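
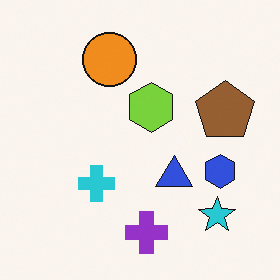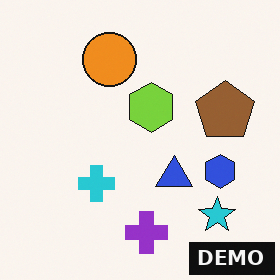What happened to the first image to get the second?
This is the original image watermarked with the text "DEMO" in the lower-right corner.

A dark label reading "DEMO" appears in the lower-right corner.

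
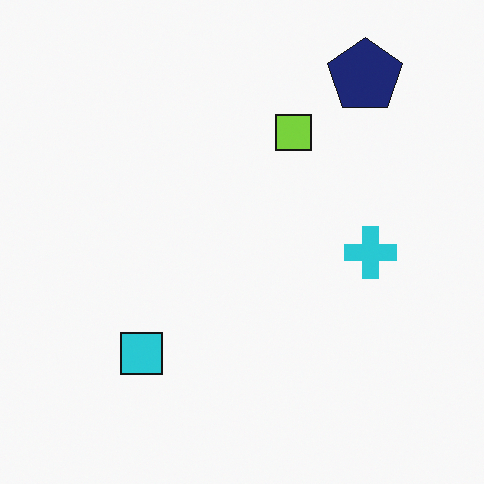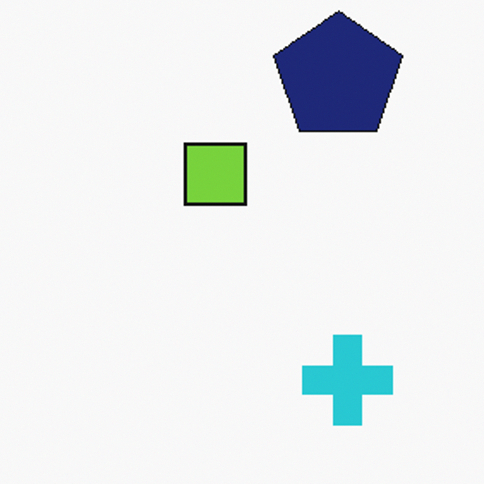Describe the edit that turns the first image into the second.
The transformation is: cropped tightly and scaled back up.

The visible shapes are larger and the field of view is narrower; shapes near the original edges may be partly or wholly outside the frame — a crop-and-rescale.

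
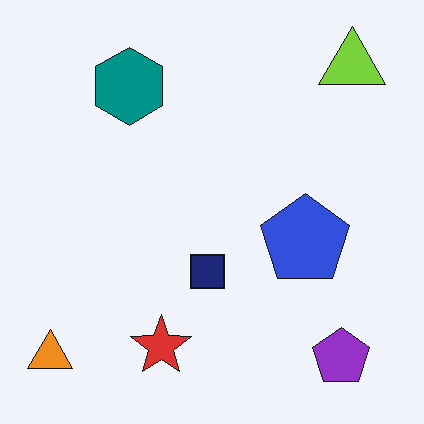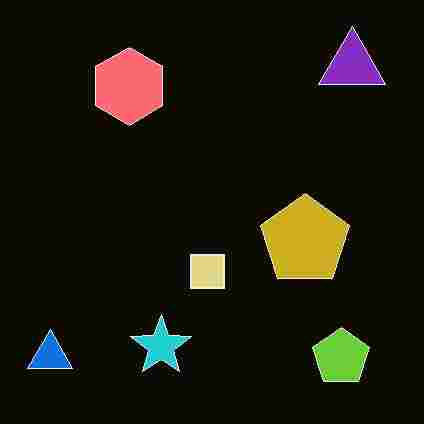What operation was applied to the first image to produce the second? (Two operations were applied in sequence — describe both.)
The second image is the first color-inverted (negative), then degraded with heavy JPEG compression.

The light background has become dark and every shape's color is its complement — a photographic negative. Blocky 8×8 compression artifacts appear around shape edges and the flat background shows ringing — characteristic JPEG degradation.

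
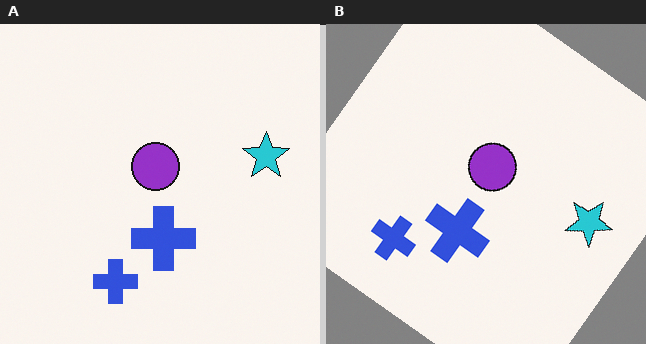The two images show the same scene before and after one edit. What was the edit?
The right (B) image is the left (A) rotated clockwise by a large amount — several tens of degrees.

Every shape is tilted by the same angle and the image corners show triangular fill wedges — a whole-image rotation by a non-right angle.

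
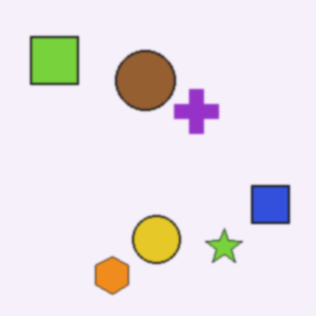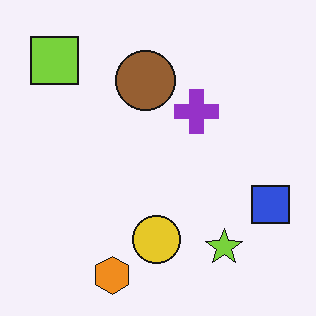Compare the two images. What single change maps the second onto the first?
The image was lightly blurred.

Shape edges and outlines are uniformly softened across the whole image.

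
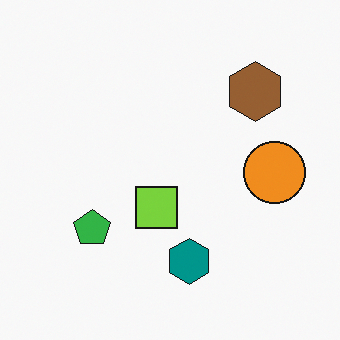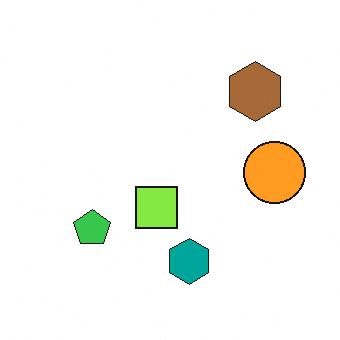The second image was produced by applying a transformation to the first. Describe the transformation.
Brightened a little.

Every pixel — background and shapes alike — is uniformly brightened.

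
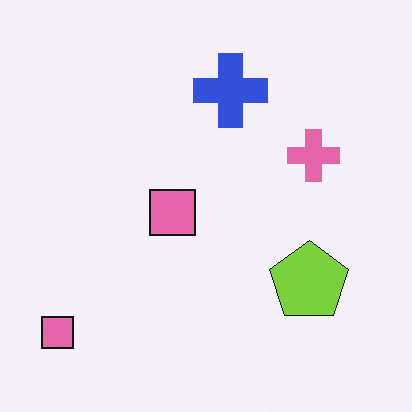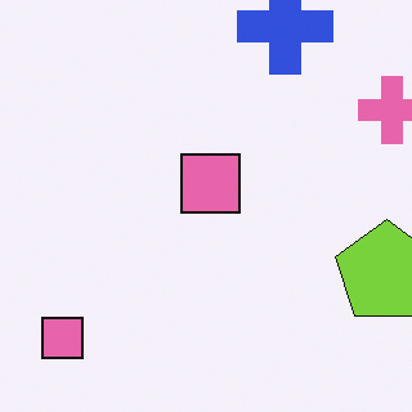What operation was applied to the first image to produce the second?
The transformation is: cropped to a modestly smaller region and rescaled.

The visible shapes are larger and the field of view is narrower; shapes near the original edges may be partly or wholly outside the frame — a crop-and-rescale.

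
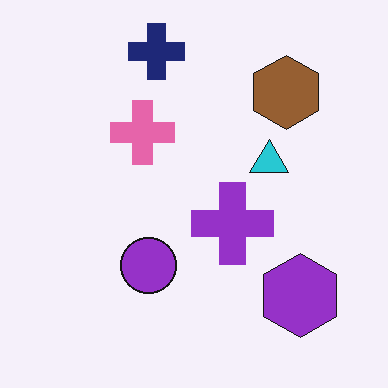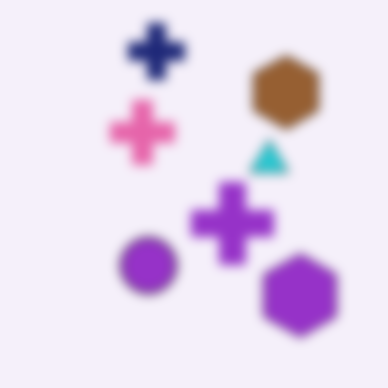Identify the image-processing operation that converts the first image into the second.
It was heavily blurred.

Shape edges and outlines are uniformly softened across the whole image.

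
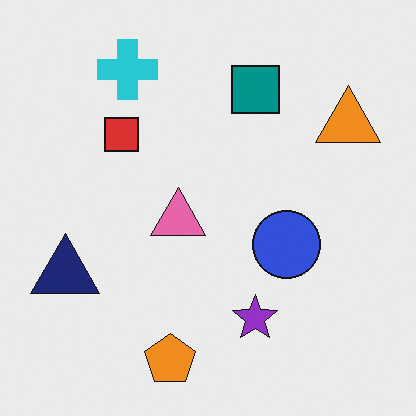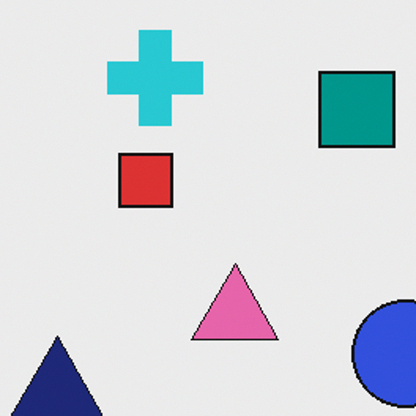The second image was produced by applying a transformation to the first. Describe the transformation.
It was cropped to a modestly smaller region and rescaled.

The visible shapes are larger and the field of view is narrower; shapes near the original edges may be partly or wholly outside the frame — a crop-and-rescale.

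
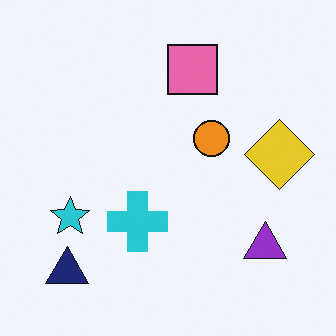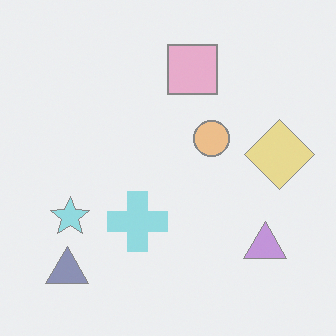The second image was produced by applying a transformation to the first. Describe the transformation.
The transformation is: given much lower contrast.

Tones are pushed toward mid-grey across the whole image — a global contrast change.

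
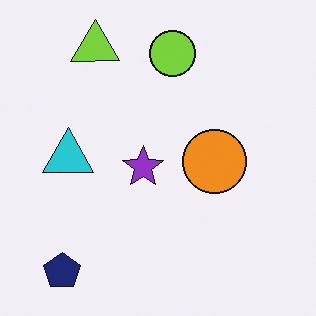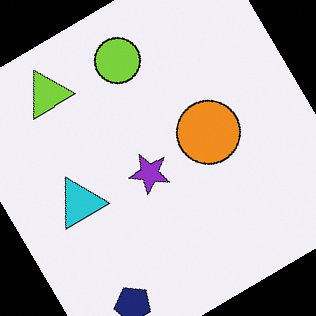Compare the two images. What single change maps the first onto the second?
This is the original image rotated counter-clockwise by a large amount — several tens of degrees.

Every shape is tilted by the same angle and the image corners show triangular fill wedges — a whole-image rotation by a non-right angle.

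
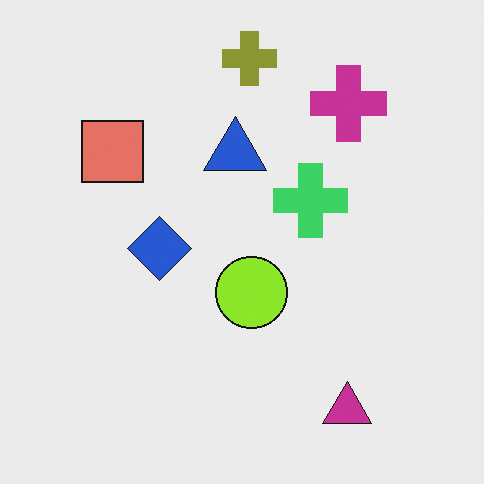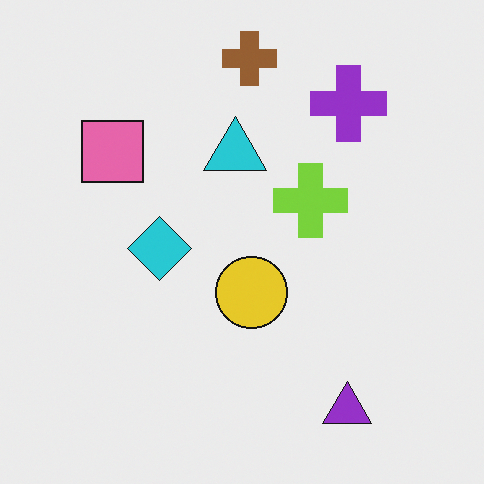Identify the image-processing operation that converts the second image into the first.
The transformation is: hue-shifted slightly.

Every shape's color has rotated by the same amount around the hue wheel — a uniform hue shift.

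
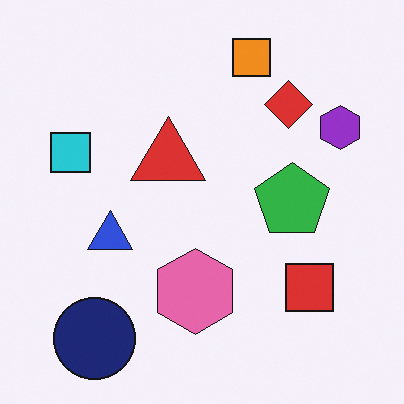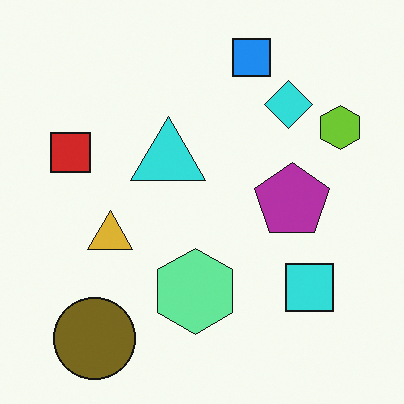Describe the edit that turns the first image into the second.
The transformation is: hue-shifted through roughly half the color wheel.

Every shape's color has rotated by the same amount around the hue wheel — a uniform hue shift.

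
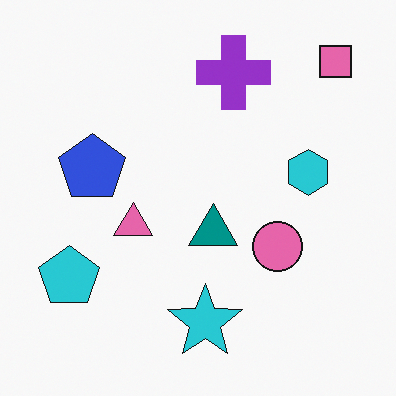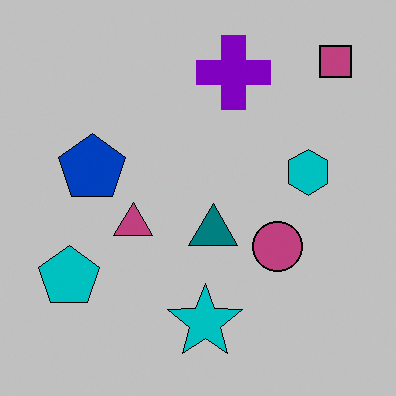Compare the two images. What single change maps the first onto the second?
It was aggressively posterized.

Each flat color has snapped to a coarser quantized level — most visibly, the near-white background has dropped to a flat grey.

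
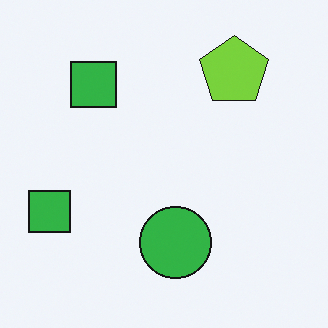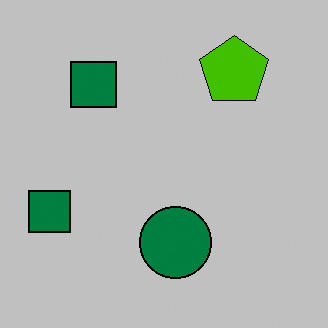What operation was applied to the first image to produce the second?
The second image is the first aggressively posterized.

Each flat color has snapped to a coarser quantized level — most visibly, the near-white background has dropped to a flat grey.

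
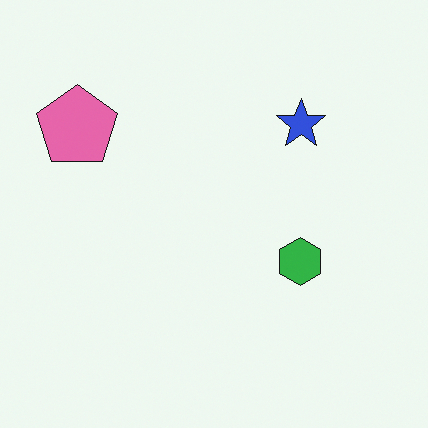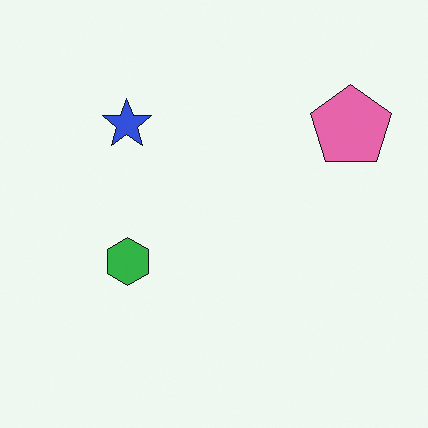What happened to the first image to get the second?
The transformation is: flipped horizontally (left ↔ right).

The pink pentagon is in the top-left of the first image and the top-right of the second — shapes on opposite sides of the vertical midline have swapped in a mirror flip.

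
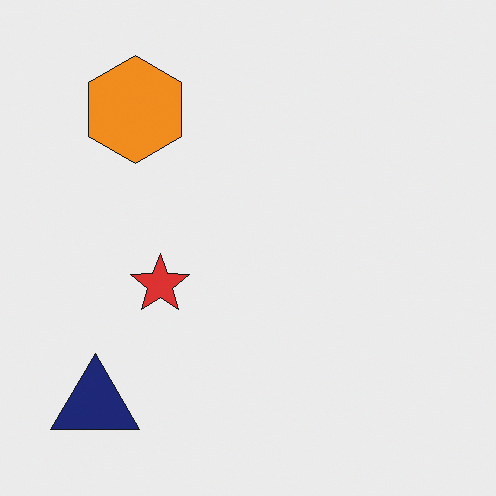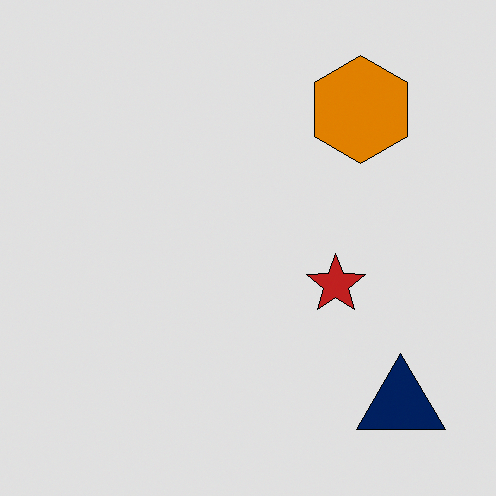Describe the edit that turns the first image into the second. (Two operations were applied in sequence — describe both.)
The second image is the first flipped horizontally (left ↔ right), then posterized to a reduced palette.

The navy triangle is in the bottom-left of the first image and the bottom-right of the second — shapes on opposite sides of the vertical midline have swapped in a mirror flip. Each flat color has snapped to a coarser quantized level — most visibly, the near-white background has dropped to a flat grey.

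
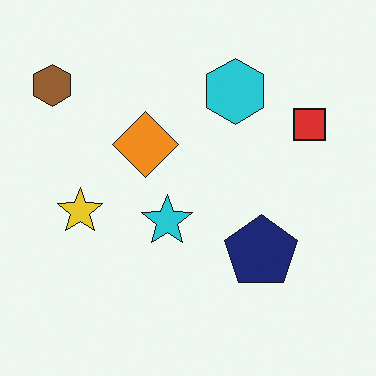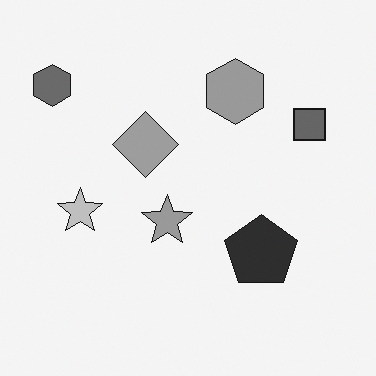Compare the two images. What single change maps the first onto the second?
The transformation is: converted to grayscale.

All color is removed — every shape is now a shade of grey.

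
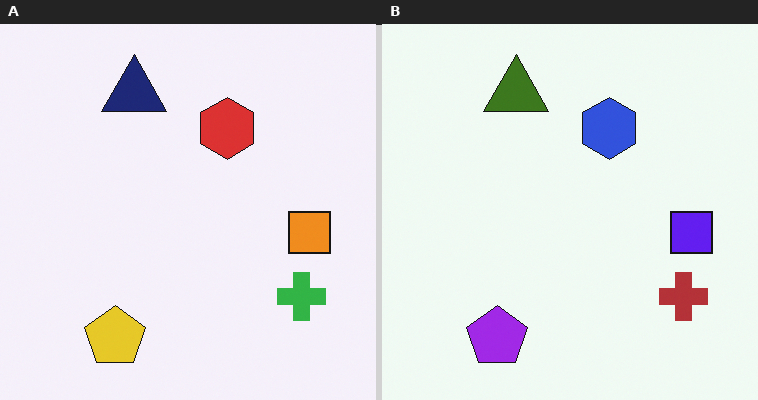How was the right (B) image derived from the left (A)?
It was hue-shifted through roughly half the color wheel.

Every shape's color has rotated by the same amount around the hue wheel — a uniform hue shift.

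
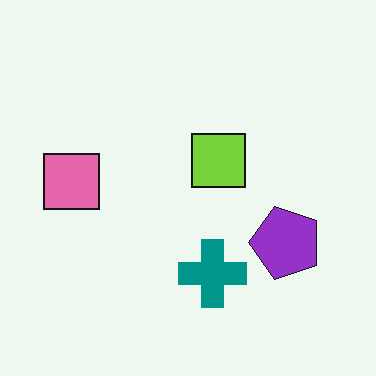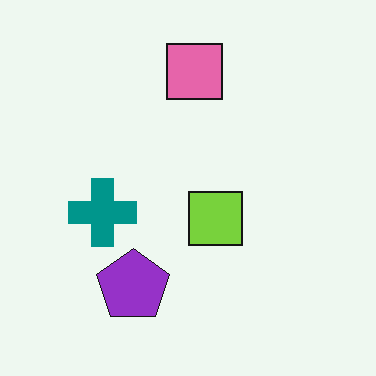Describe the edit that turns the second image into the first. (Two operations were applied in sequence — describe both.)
The transformation is: given moderate JPEG compression, then rotated 90° counter-clockwise.

Blocky 8×8 compression artifacts appear around shape edges and the flat background shows ringing — characteristic JPEG degradation. The pink square sits in the top of the second image and the left of the first — consistent with a whole-image 90° counter-clockwise rotation.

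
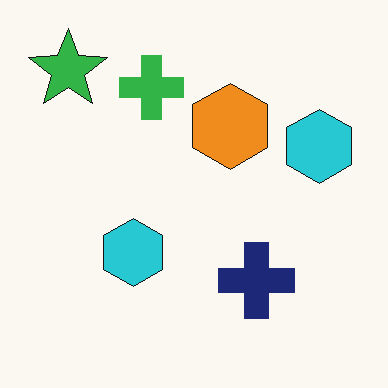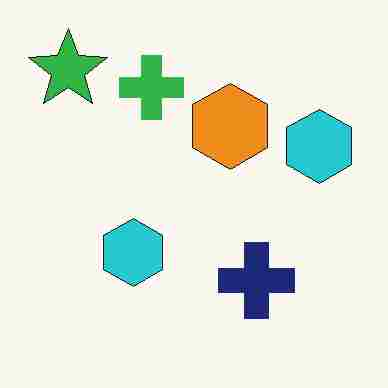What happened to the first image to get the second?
The image was degraded with heavy JPEG compression.

Blocky 8×8 compression artifacts appear around shape edges and the flat background shows ringing — characteristic JPEG degradation.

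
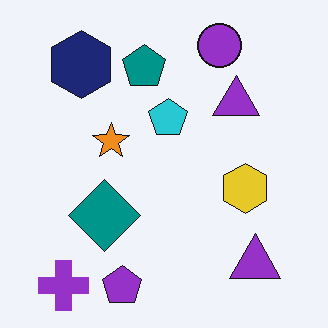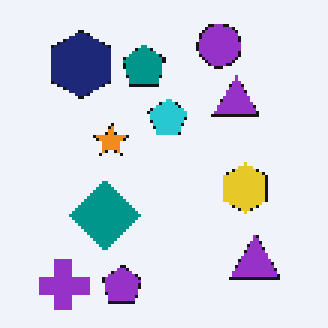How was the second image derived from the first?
Mildly pixelated.

Shapes are reduced to large square blocks; fine edges and outlines are lost — a downscale-then-upscale (mosaic) effect.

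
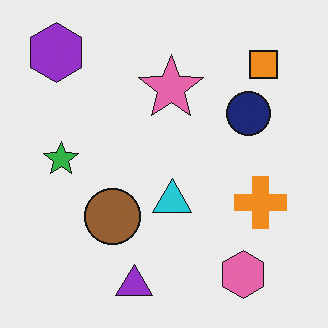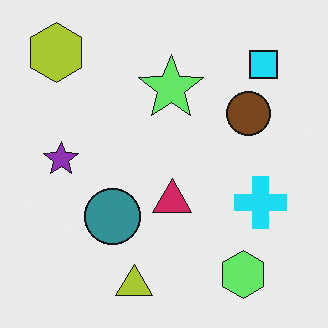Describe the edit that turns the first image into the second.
The transformation is: hue-shifted noticeably.

Every shape's color has rotated by the same amount around the hue wheel — a uniform hue shift.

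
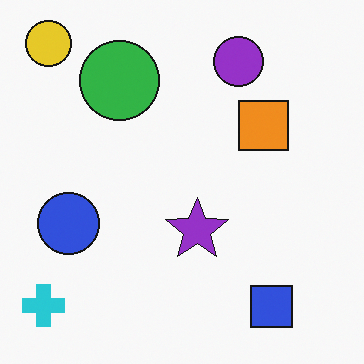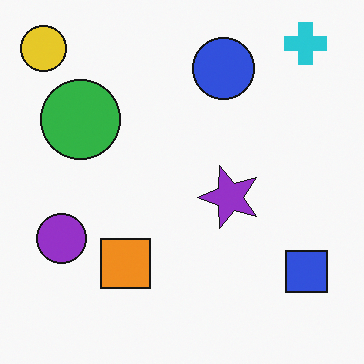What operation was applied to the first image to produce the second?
It was transposed (reflected across the top-left ↔ bottom-right diagonal).

Shapes have swapped their row and column positions — what was in the top-right is now in the bottom-left — a diagonal reflection.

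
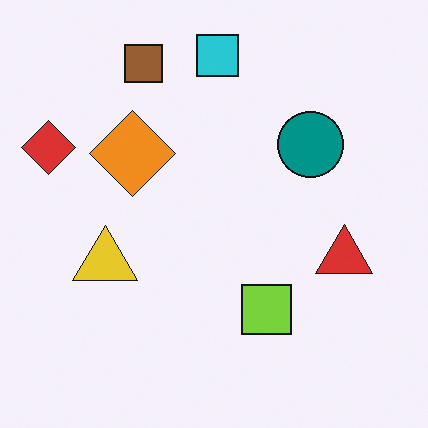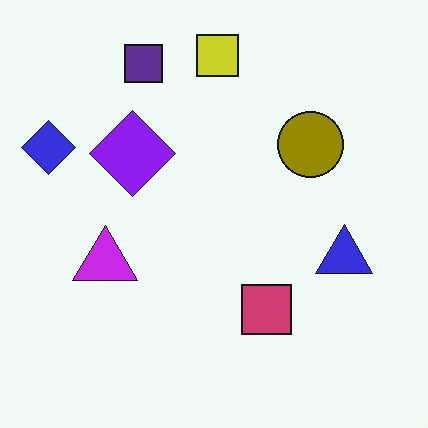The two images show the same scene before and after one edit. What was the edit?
This is the original image hue-shifted by a large amount.

Every shape's color has rotated by the same amount around the hue wheel — a uniform hue shift.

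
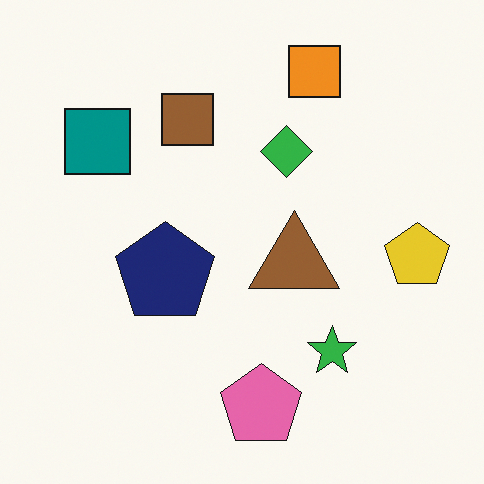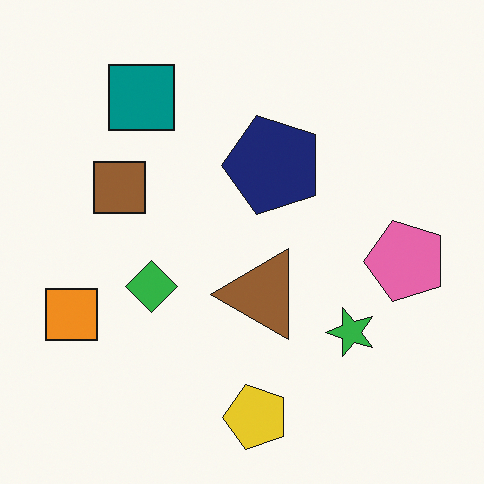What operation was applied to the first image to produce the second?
Transposed (reflected across the top-left ↔ bottom-right diagonal).

Shapes have swapped their row and column positions — what was in the top-right is now in the bottom-left — a diagonal reflection.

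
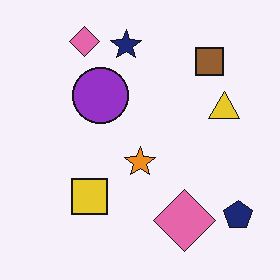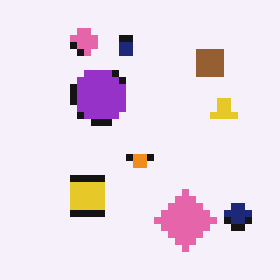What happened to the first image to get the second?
This is the original image pixelated into visible square blocks.

Shapes are reduced to large square blocks; fine edges and outlines are lost — a downscale-then-upscale (mosaic) effect.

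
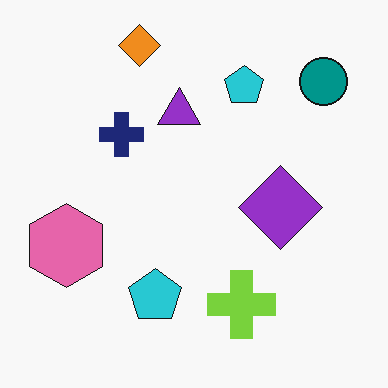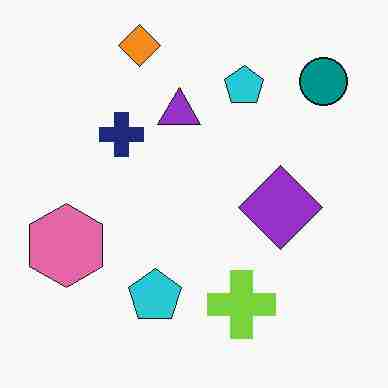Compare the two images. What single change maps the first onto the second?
It was heavily JPEG-compressed with obvious blocking artifacts.

Blocky 8×8 compression artifacts appear around shape edges and the flat background shows ringing — characteristic JPEG degradation.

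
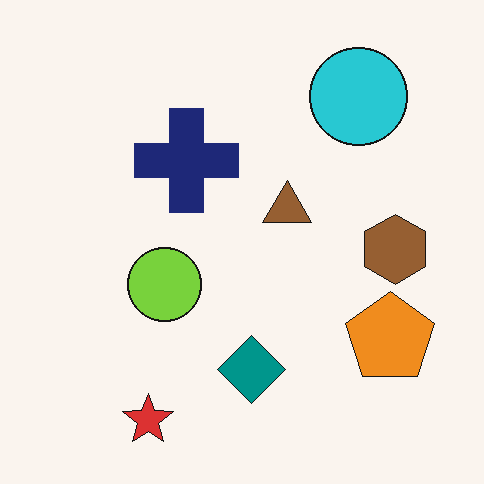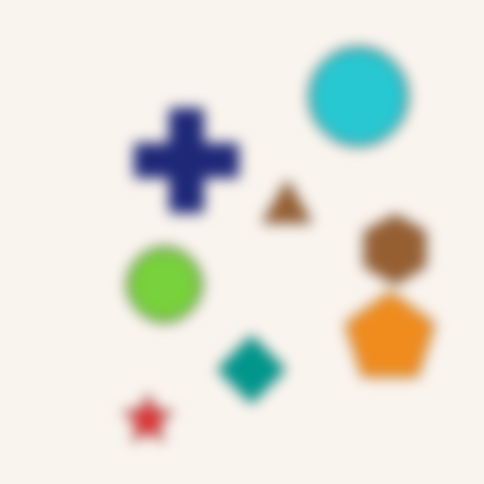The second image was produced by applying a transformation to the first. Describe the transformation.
This is the original image heavily blurred.

Shape edges and outlines are uniformly softened across the whole image.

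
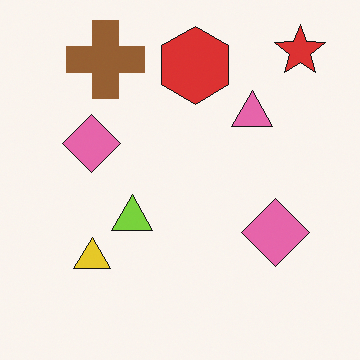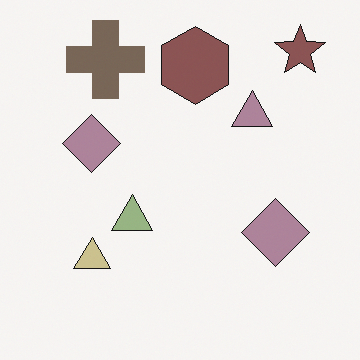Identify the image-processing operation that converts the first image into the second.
The image was made much more muted (saturation change).

All colors are more muted and greyish — a global saturation change.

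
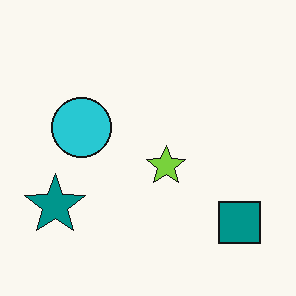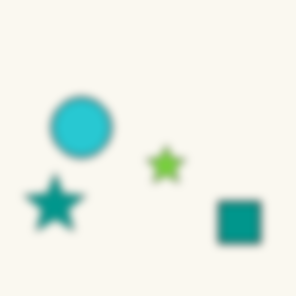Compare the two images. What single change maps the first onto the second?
The transformation is: moderately blurred.

Shape edges and outlines are uniformly softened across the whole image.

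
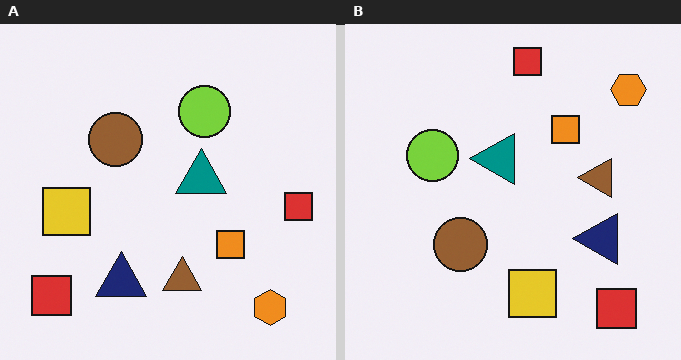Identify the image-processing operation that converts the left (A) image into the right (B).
The image was rotated 90° counter-clockwise.

The orange hexagon sits in the bottom-right of the left (A) image and the top-right of the right (B) — consistent with a whole-image 90° counter-clockwise rotation.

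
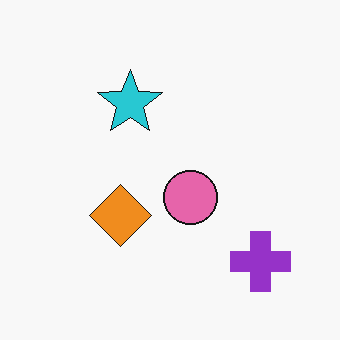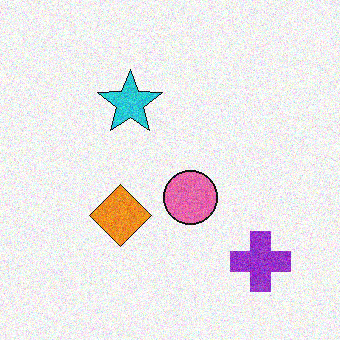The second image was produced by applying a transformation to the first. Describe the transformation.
The image was degraded with moderate additive noise.

Random speckle covers the whole image, including the flat background.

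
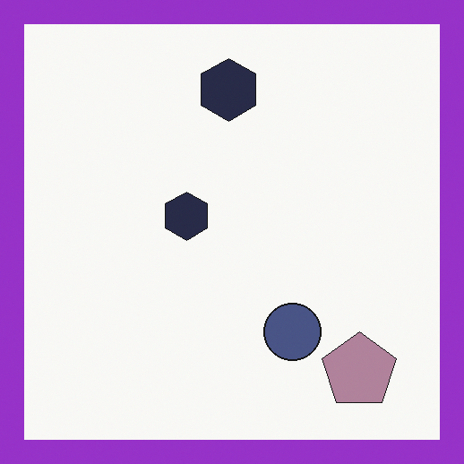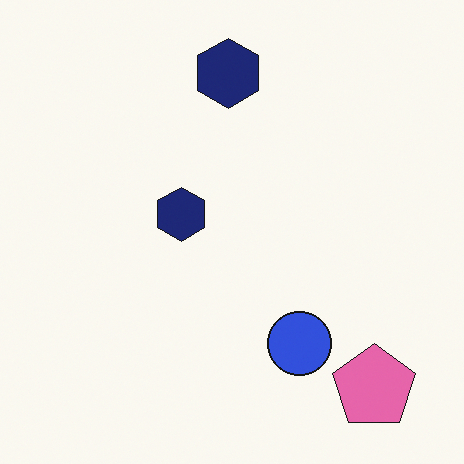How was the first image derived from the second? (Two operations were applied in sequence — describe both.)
The transformation is: heavily desaturated, then framed with a purple border.

All colors are more muted and greyish — a global saturation change. A solid purple frame runs around the edge of the first image, with the content slightly shrunk inside it.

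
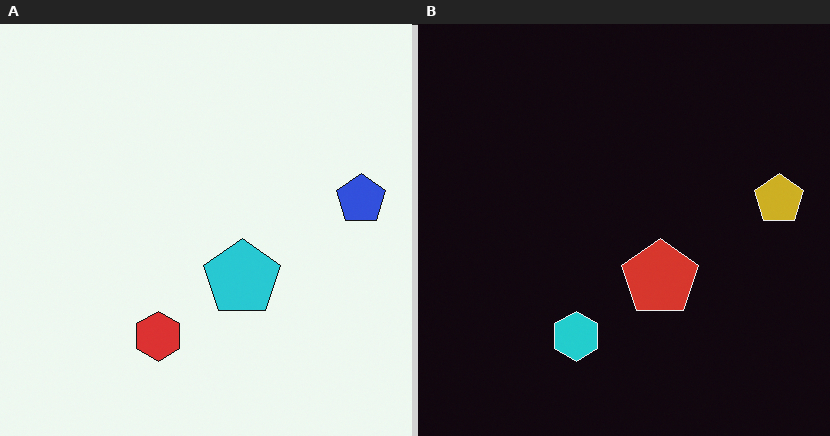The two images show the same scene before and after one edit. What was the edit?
It was color-inverted (negative).

The light background has become dark and every shape's color is its complement — a photographic negative.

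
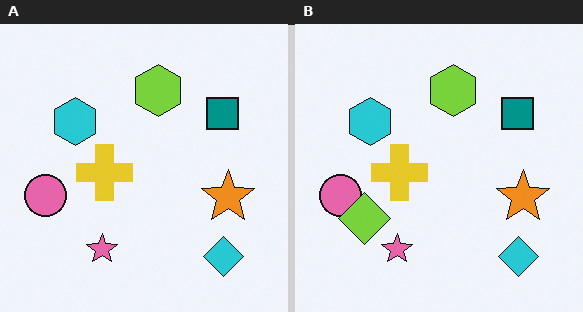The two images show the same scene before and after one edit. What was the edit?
The image was overlaid with an additional lime diamond.

A lime diamond appears in the right (B) image that is absent from the left (A).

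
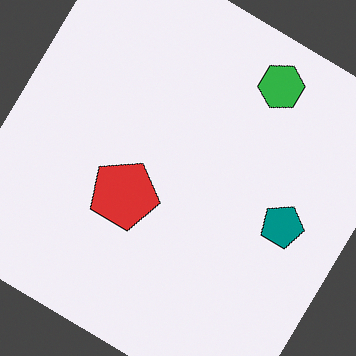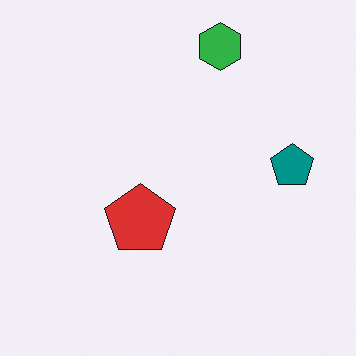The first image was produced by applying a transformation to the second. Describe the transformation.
The first image is the second rotated clockwise by a large amount — several tens of degrees.

Every shape is tilted by the same angle and the image corners show triangular fill wedges — a whole-image rotation by a non-right angle.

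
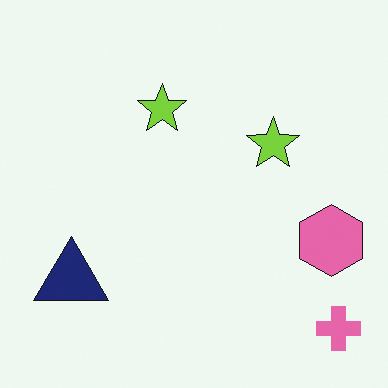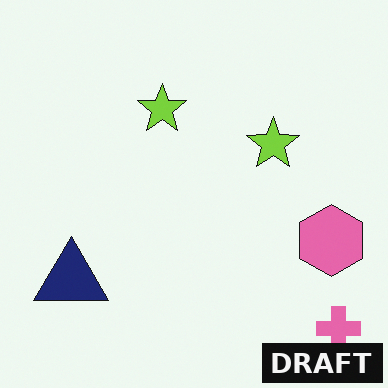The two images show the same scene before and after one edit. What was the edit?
The second image is the first watermarked with the text "DRAFT" in the lower-right corner.

A dark label reading "DRAFT" appears in the lower-right corner.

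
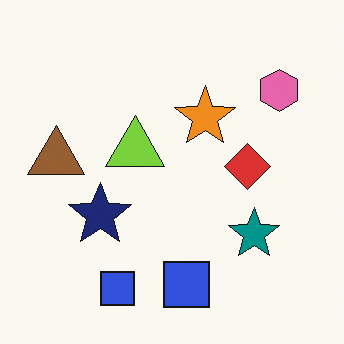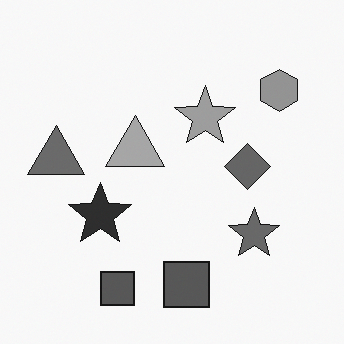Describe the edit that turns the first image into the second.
It was converted to grayscale.

All color is removed — every shape is now a shade of grey.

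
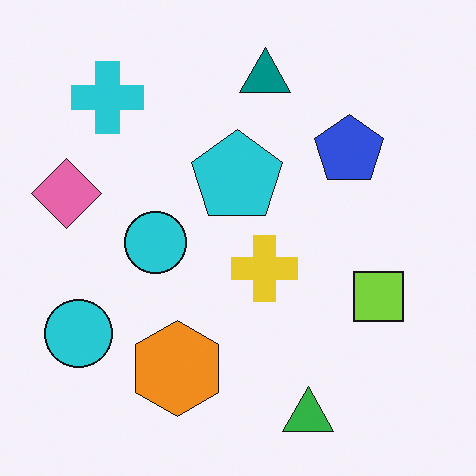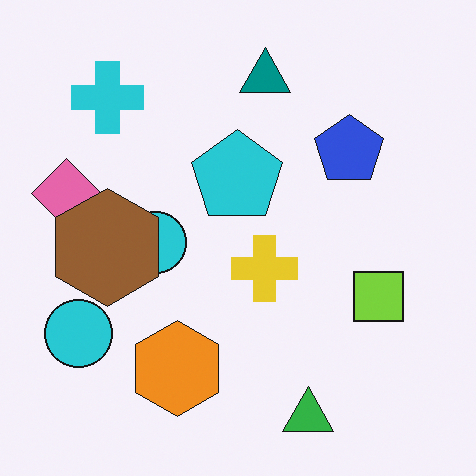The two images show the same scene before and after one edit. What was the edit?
It was overlaid with an additional brown hexagon.

A brown hexagon appears in the second image that is absent from the first.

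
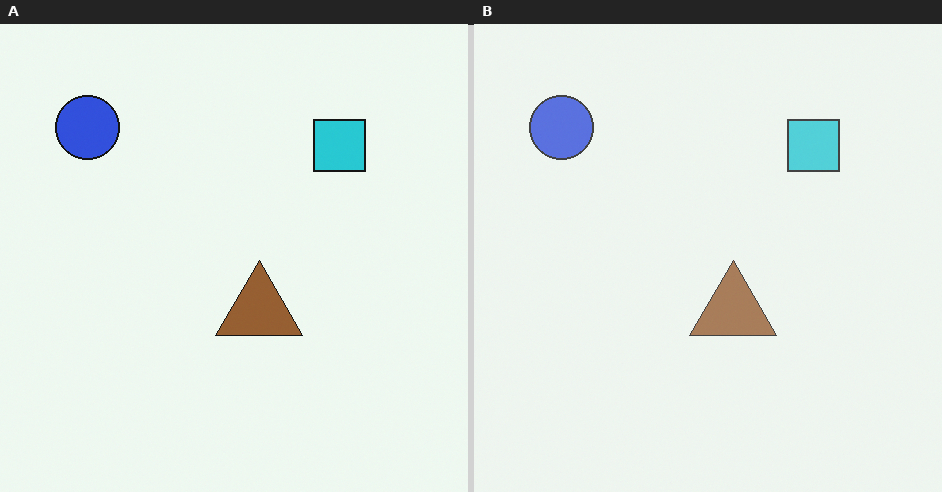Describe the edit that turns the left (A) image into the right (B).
This is the original image given slightly reduced contrast.

Tones are pushed toward mid-grey across the whole image — a global contrast change.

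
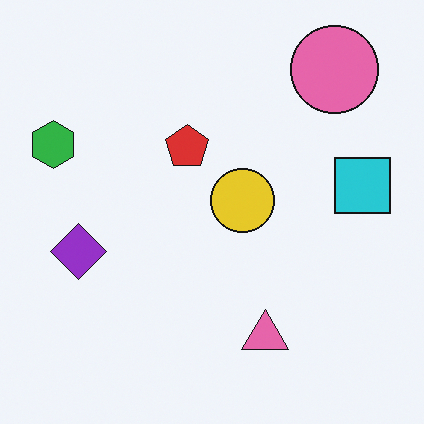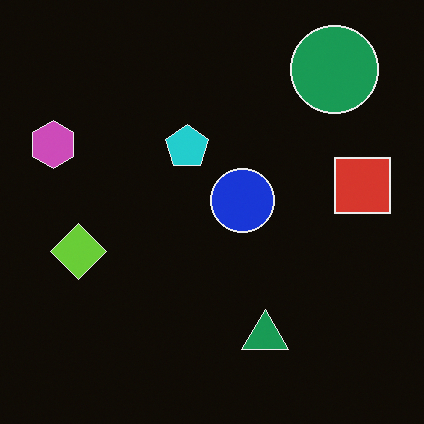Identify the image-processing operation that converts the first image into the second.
The image was color-inverted (negative).

The light background has become dark and every shape's color is its complement — a photographic negative.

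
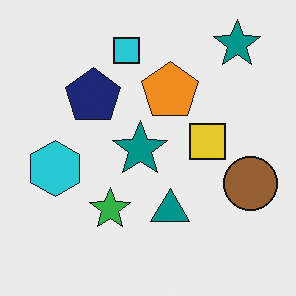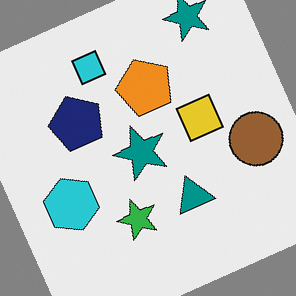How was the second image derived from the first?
The second image is the first rotated counter-clockwise by a clearly visible amount.

Every shape is tilted by the same angle and the image corners show triangular fill wedges — a whole-image rotation by a non-right angle.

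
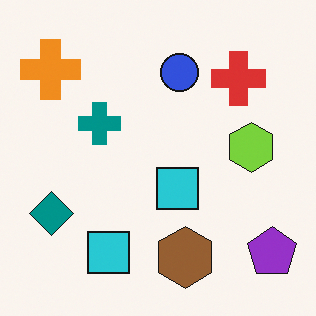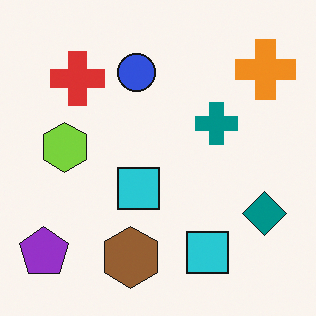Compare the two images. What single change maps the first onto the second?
This is the original image flipped horizontally (left ↔ right).

The purple pentagon is in the bottom-right of the first image and the bottom-left of the second — shapes on opposite sides of the vertical midline have swapped in a mirror flip.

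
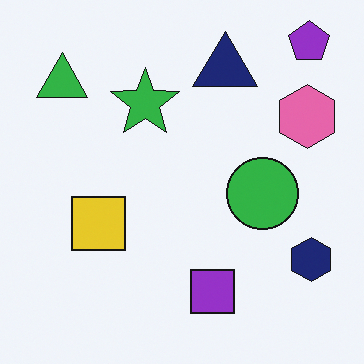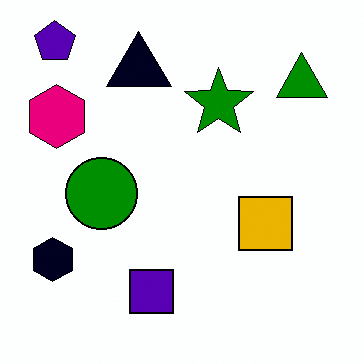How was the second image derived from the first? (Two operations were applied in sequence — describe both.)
The image was given much higher contrast, then flipped horizontally (left ↔ right).

Tones are pushed away from mid-grey across the whole image — a global contrast change. The navy hexagon is in the bottom-right of the first image and the bottom-left of the second — shapes on opposite sides of the vertical midline have swapped in a mirror flip.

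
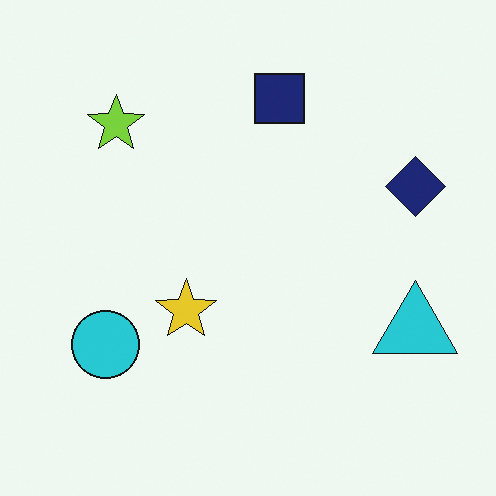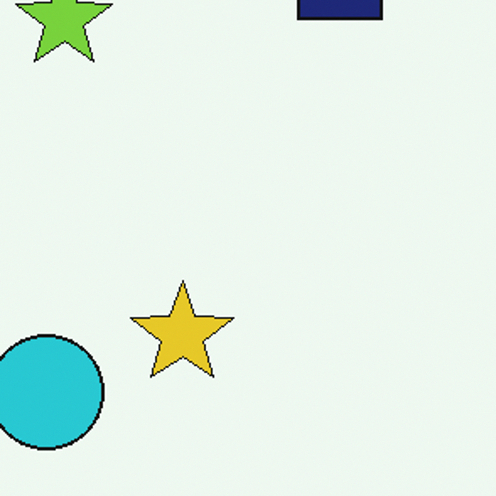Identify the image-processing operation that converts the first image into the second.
The transformation is: cropped to a noticeably smaller region and rescaled.

The visible shapes are larger and the field of view is narrower; shapes near the original edges may be partly or wholly outside the frame — a crop-and-rescale.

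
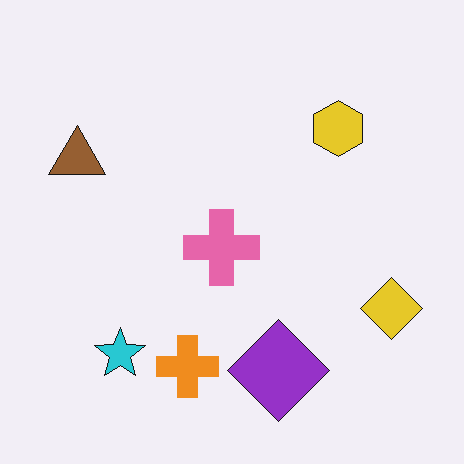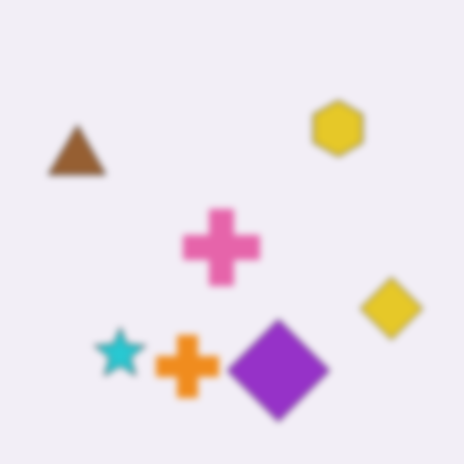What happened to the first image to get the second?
The image was moderately blurred.

Shape edges and outlines are uniformly softened across the whole image.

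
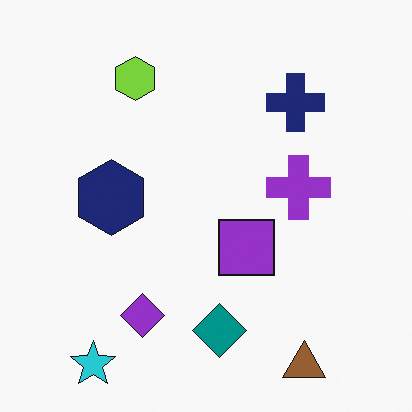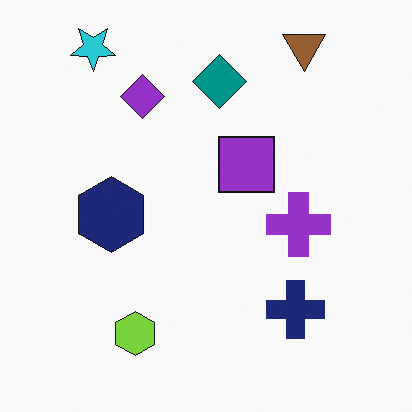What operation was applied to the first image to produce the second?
It was flipped vertically (top ↔ bottom).

The brown triangle is in the bottom-right of the first image and the top-right of the second — shapes on opposite sides of the horizontal midline have swapped in a mirror flip.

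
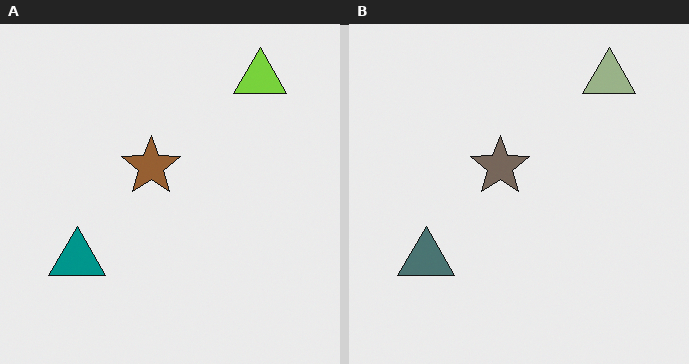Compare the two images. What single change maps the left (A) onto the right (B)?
The right (B) image is the left (A) heavily desaturated.

All colors are more muted and greyish — a global saturation change.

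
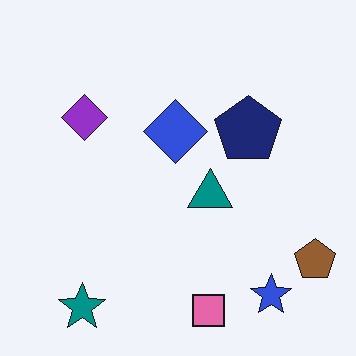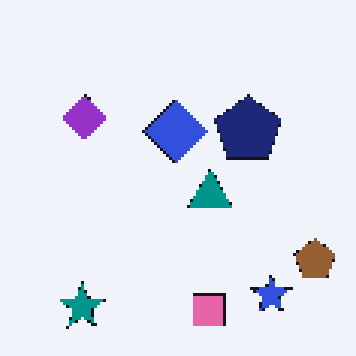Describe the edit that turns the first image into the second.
The image was mildly pixelated.

Shapes are reduced to large square blocks; fine edges and outlines are lost — a downscale-then-upscale (mosaic) effect.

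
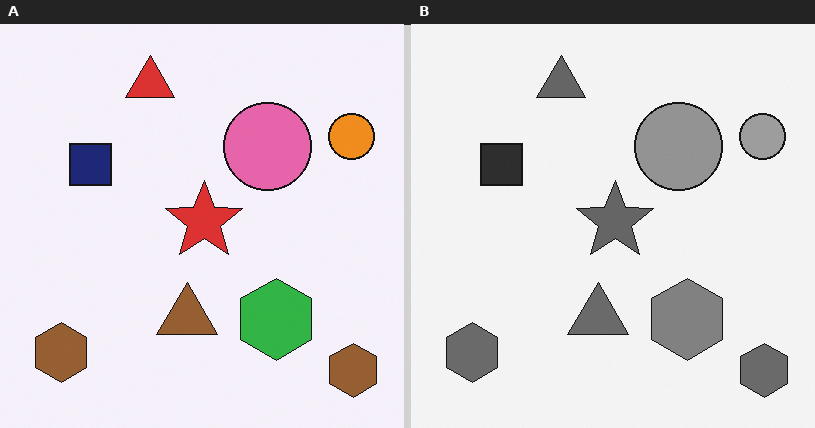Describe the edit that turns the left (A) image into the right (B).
The transformation is: converted to grayscale.

All color is removed — every shape is now a shade of grey.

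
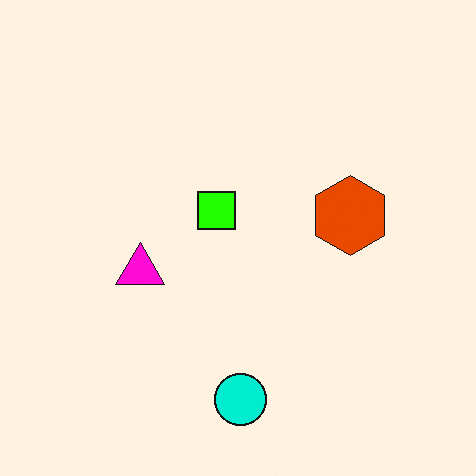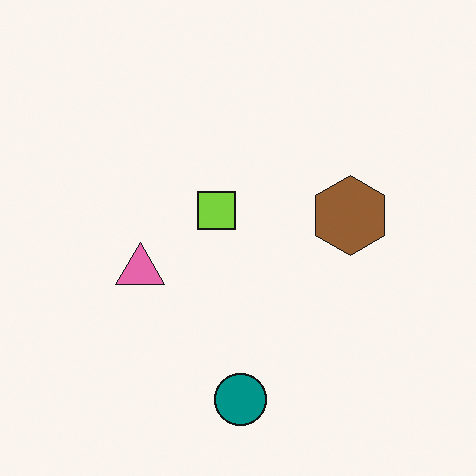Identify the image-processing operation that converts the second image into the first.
The first image is the second heavily oversaturated.

All colors are more vivid — a global saturation change.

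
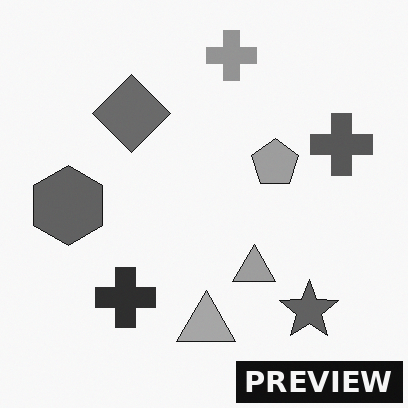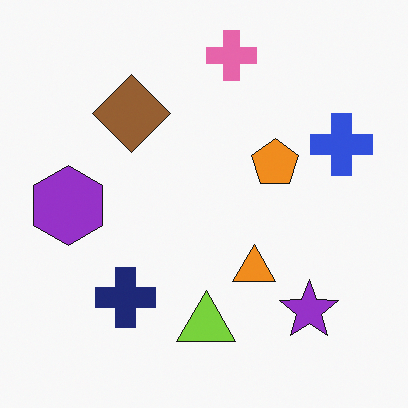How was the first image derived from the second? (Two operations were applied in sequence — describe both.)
Converted to grayscale, then watermarked with the text "PREVIEW" in the lower-right corner.

All color is removed — every shape is now a shade of grey. A dark label reading "PREVIEW" appears in the lower-right corner.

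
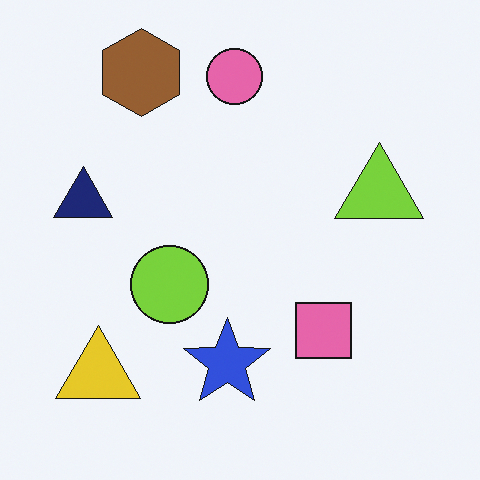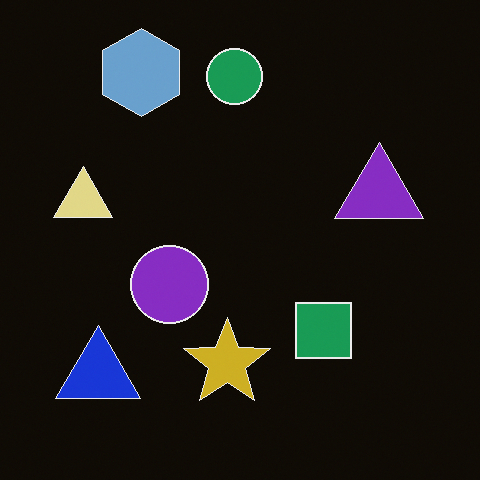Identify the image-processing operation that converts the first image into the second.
Color-inverted (negative).

The light background has become dark and every shape's color is its complement — a photographic negative.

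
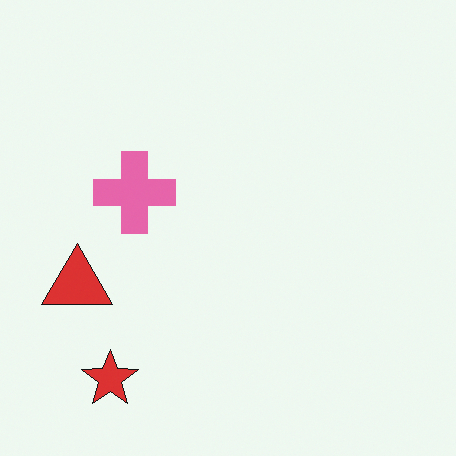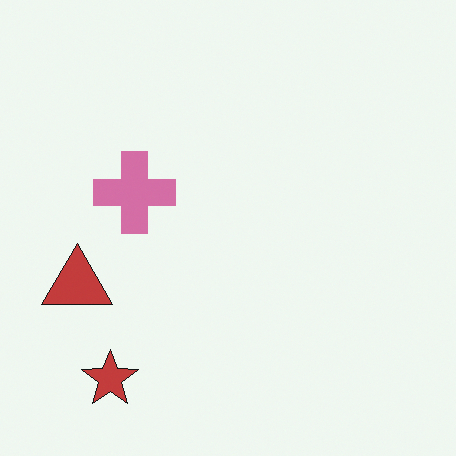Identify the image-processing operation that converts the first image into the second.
The transformation is: slightly desaturated.

All colors are more muted and greyish — a global saturation change.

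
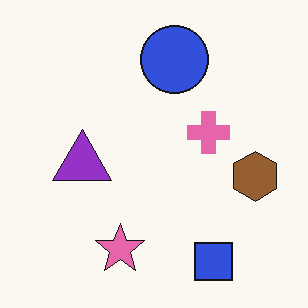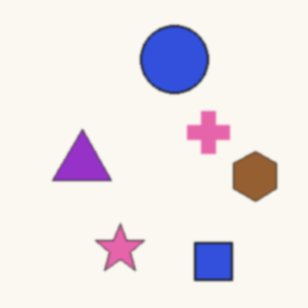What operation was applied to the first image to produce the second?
The image was lightly blurred.

Shape edges and outlines are uniformly softened across the whole image.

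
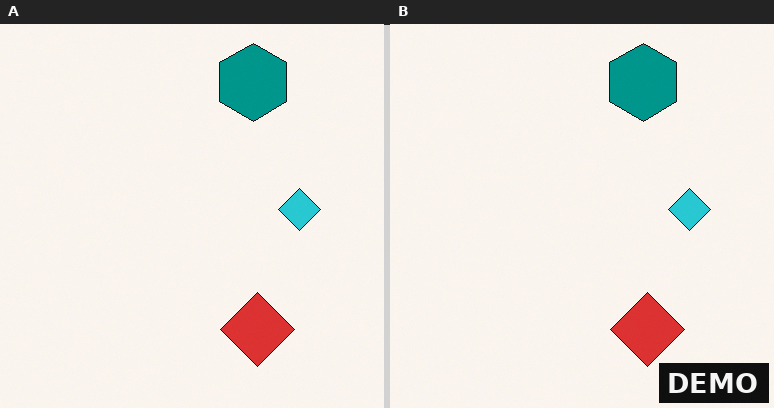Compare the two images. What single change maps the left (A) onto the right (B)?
It was watermarked with the text "DEMO" in the lower-right corner.

A dark label reading "DEMO" appears in the lower-right corner.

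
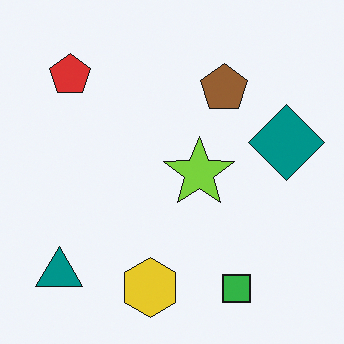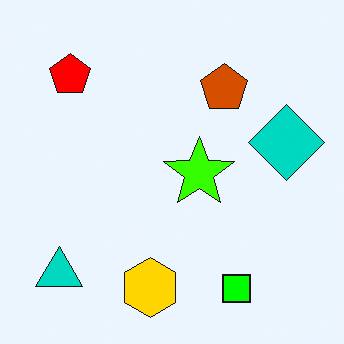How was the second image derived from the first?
Heavily oversaturated.

All colors are more vivid — a global saturation change.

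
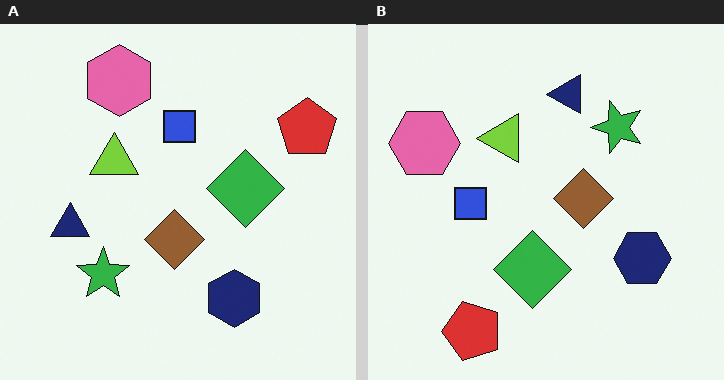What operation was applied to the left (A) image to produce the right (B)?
The transformation is: transposed (reflected across the top-left ↔ bottom-right diagonal).

Shapes have swapped their row and column positions — what was in the top-right is now in the bottom-left — a diagonal reflection.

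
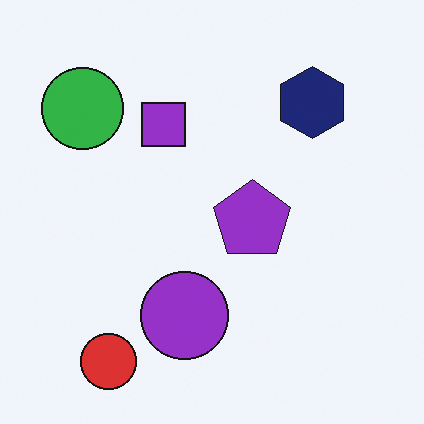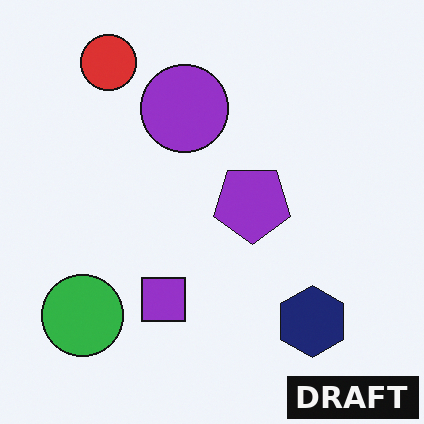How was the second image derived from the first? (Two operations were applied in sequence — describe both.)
The transformation is: flipped vertically (top ↔ bottom), then watermarked with the text "DRAFT" in the lower-right corner.

The red circle is in the bottom-left of the first image and the top-left of the second — shapes on opposite sides of the horizontal midline have swapped in a mirror flip. A dark label reading "DRAFT" appears in the lower-right corner.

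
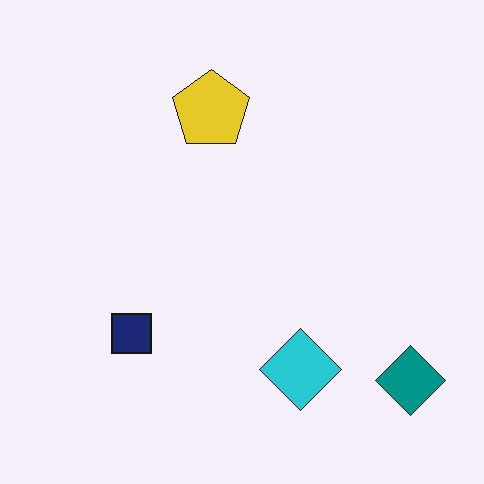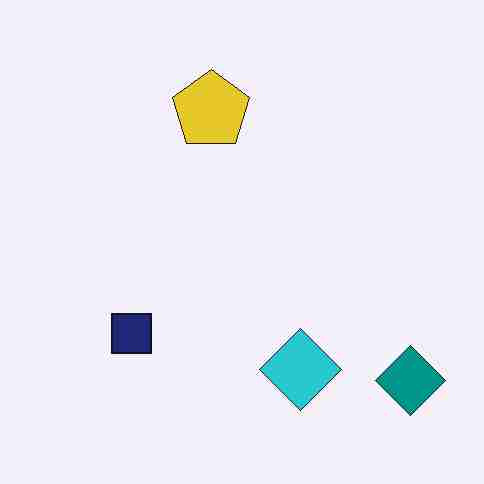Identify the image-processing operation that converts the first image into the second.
The image was heavily JPEG-compressed with obvious blocking artifacts.

Blocky 8×8 compression artifacts appear around shape edges and the flat background shows ringing — characteristic JPEG degradation.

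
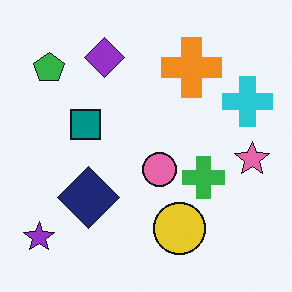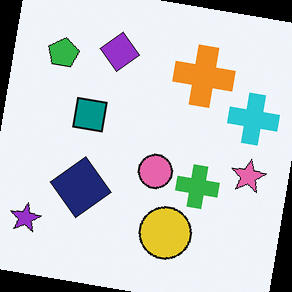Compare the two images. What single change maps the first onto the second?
The second image is the first rotated clockwise by a slight angle.

Every shape is tilted by the same angle and the image corners show triangular fill wedges — a whole-image rotation by a non-right angle.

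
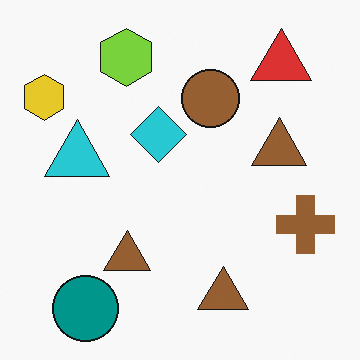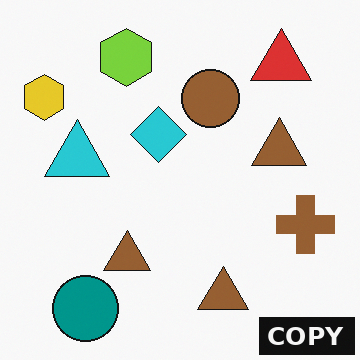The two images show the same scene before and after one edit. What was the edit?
The transformation is: watermarked with the text "COPY" in the lower-right corner.

A dark label reading "COPY" appears in the lower-right corner.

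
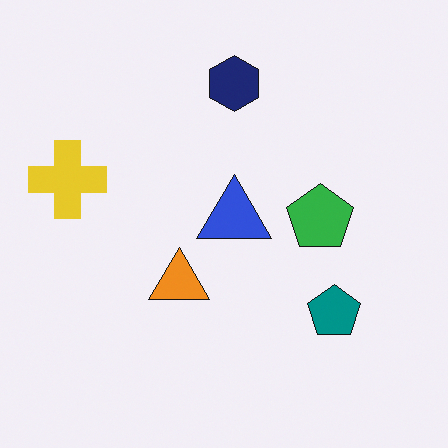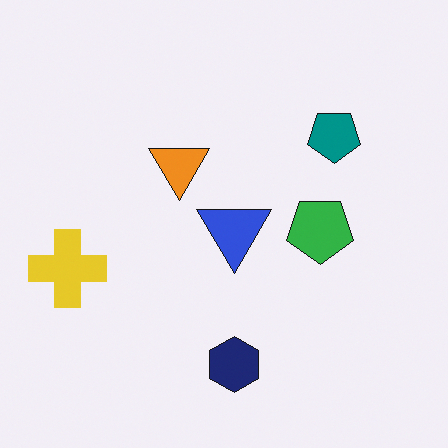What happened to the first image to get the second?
The transformation is: flipped vertically (top ↔ bottom).

The navy hexagon is in the top of the first image and the bottom of the second — shapes on opposite sides of the horizontal midline have swapped in a mirror flip.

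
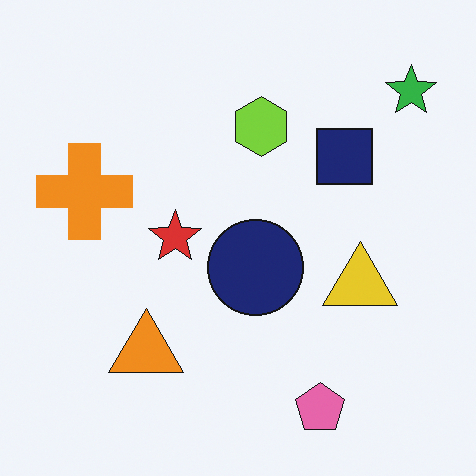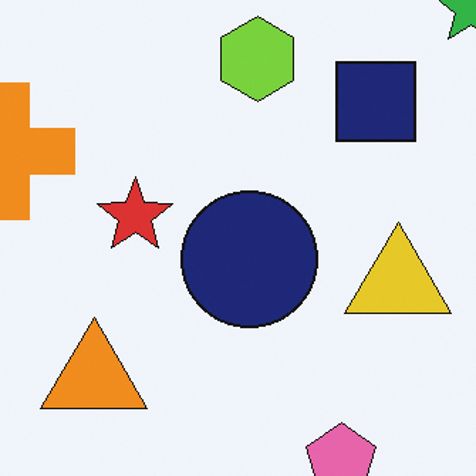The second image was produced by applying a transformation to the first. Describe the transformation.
The image was cropped slightly and scaled back up.

The visible shapes are larger and the field of view is narrower; shapes near the original edges may be partly or wholly outside the frame — a crop-and-rescale.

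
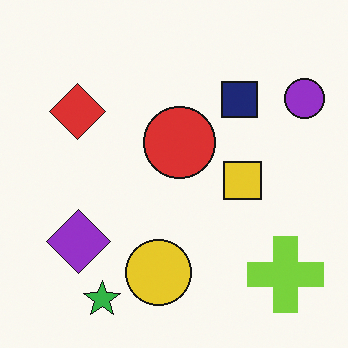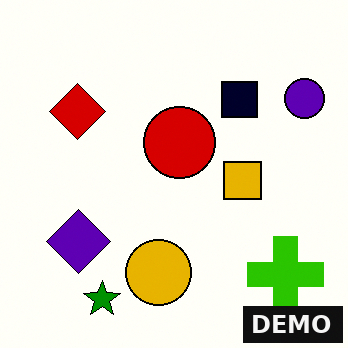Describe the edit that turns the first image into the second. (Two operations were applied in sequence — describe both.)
The image was given much higher contrast, then watermarked with the text "DEMO" in the lower-right corner.

Tones are pushed away from mid-grey across the whole image — a global contrast change. A dark label reading "DEMO" appears in the lower-right corner.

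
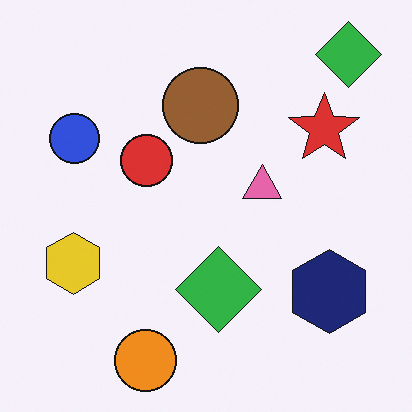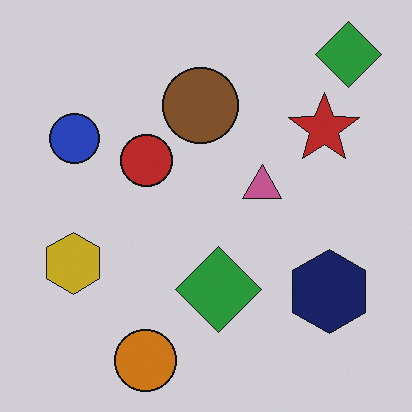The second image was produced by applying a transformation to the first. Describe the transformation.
The transformation is: darkened a little.

Every pixel — background and shapes alike — is uniformly darkened.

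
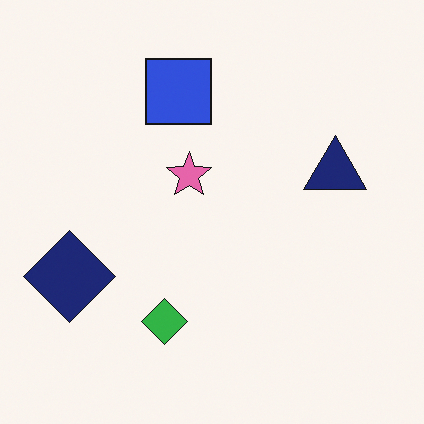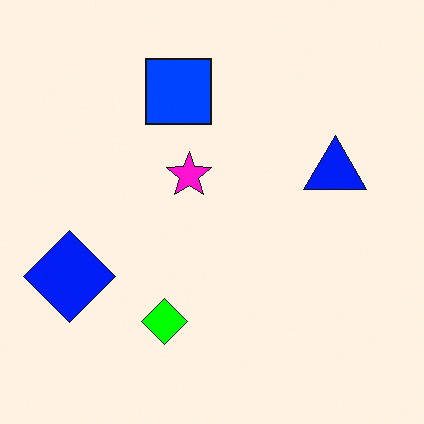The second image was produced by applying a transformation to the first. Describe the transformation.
Heavily oversaturated.

All colors are more vivid — a global saturation change.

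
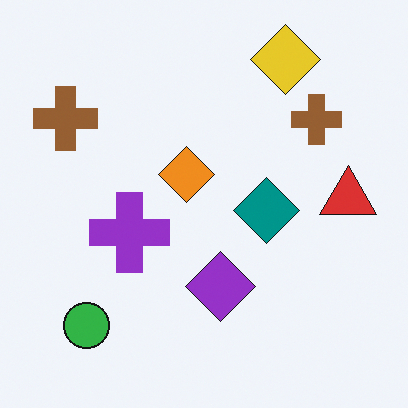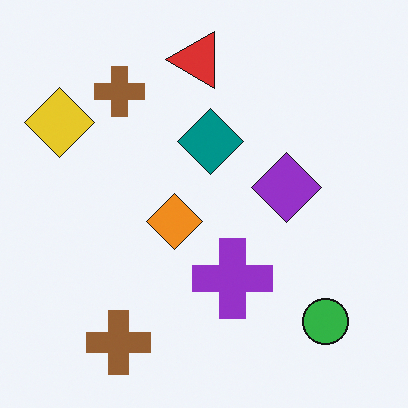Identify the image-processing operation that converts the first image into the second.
It was rotated 90° counter-clockwise.

The green circle sits in the bottom-left of the first image and the bottom-right of the second — consistent with a whole-image 90° counter-clockwise rotation.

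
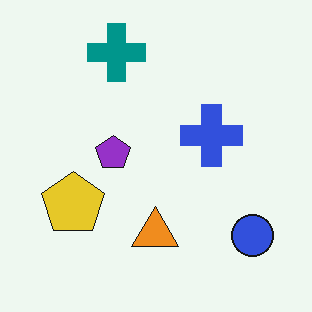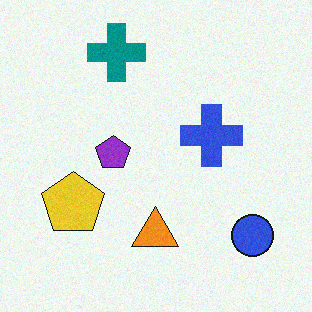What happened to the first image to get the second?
The transformation is: degraded with a light layer of grain.

Random speckle covers the whole image, including the flat background.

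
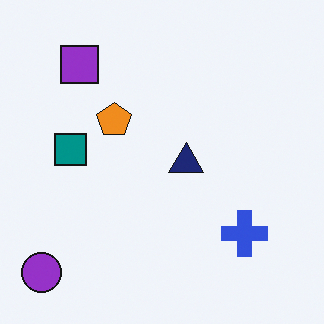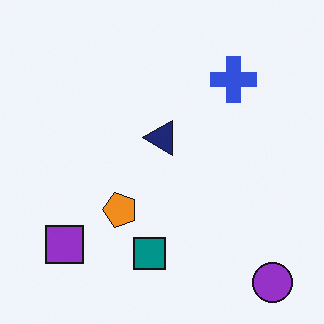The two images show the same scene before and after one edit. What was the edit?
This is the original image rotated 90° counter-clockwise.

The purple circle sits in the bottom-left of the first image and the bottom-right of the second — consistent with a whole-image 90° counter-clockwise rotation.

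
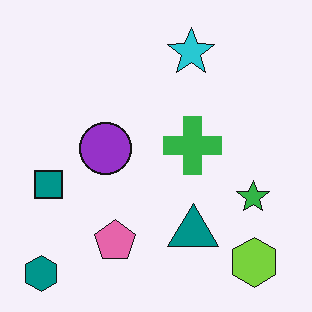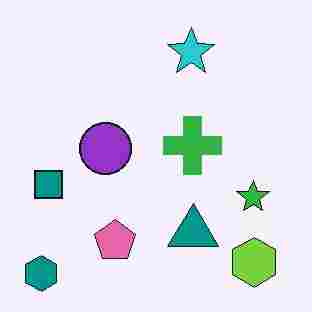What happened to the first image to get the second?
This is the original image heavily JPEG-compressed with obvious blocking artifacts.

Blocky 8×8 compression artifacts appear around shape edges and the flat background shows ringing — characteristic JPEG degradation.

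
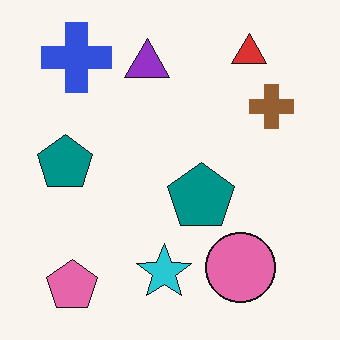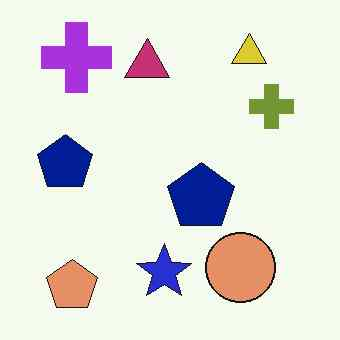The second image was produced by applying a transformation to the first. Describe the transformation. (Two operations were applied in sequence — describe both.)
The second image is the first hue-shifted slightly, then JPEG-compressed with visible artifacts.

Every shape's color has rotated by the same amount around the hue wheel — a uniform hue shift. Blocky 8×8 compression artifacts appear around shape edges and the flat background shows ringing — characteristic JPEG degradation.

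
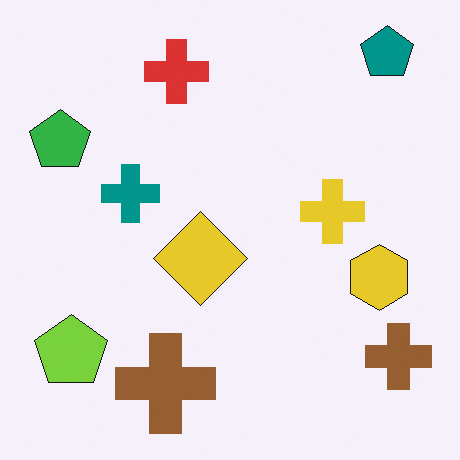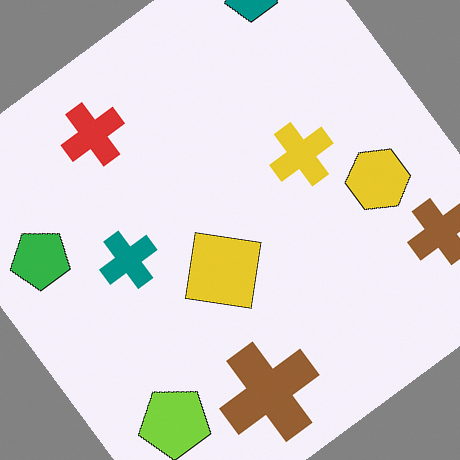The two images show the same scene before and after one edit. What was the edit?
This is the original image rotated counter-clockwise by a large amount — several tens of degrees.

Every shape is tilted by the same angle and the image corners show triangular fill wedges — a whole-image rotation by a non-right angle.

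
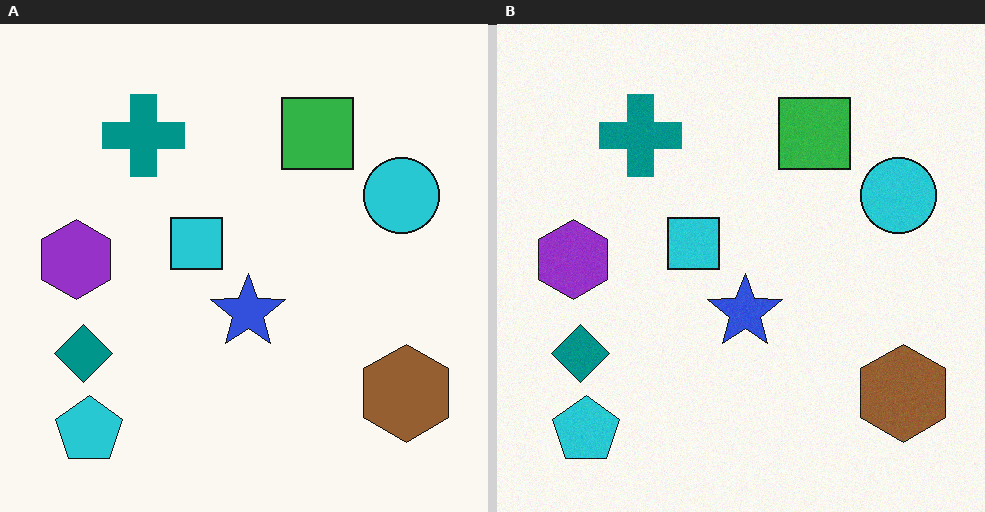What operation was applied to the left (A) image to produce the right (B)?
The right (B) image is the left (A) degraded with subtle gaussian noise.

Random speckle covers the whole image, including the flat background.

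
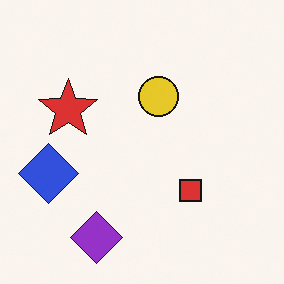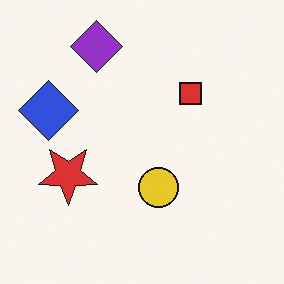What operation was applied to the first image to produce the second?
The transformation is: flipped vertically (top ↔ bottom).

The purple diamond is in the bottom of the first image and the top of the second — shapes on opposite sides of the horizontal midline have swapped in a mirror flip.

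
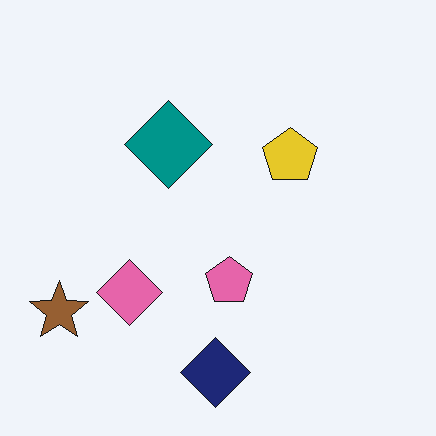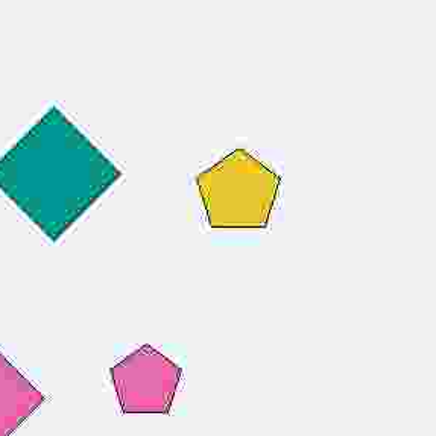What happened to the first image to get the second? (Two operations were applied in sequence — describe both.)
This is the original image degraded with heavy JPEG compression, then cropped slightly and scaled back up.

Blocky 8×8 compression artifacts appear around shape edges and the flat background shows ringing — characteristic JPEG degradation. The visible shapes are larger and the field of view is narrower; shapes near the original edges may be partly or wholly outside the frame — a crop-and-rescale.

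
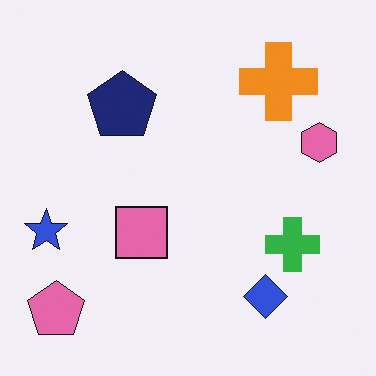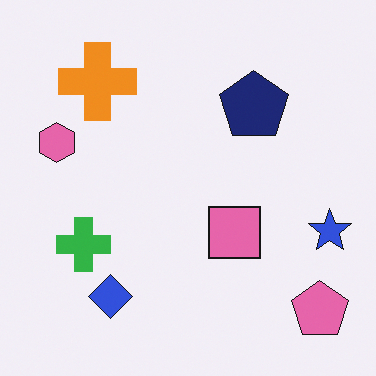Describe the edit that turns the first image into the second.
The transformation is: flipped horizontally (left ↔ right).

The blue star is in the left of the first image and the right of the second — shapes on opposite sides of the vertical midline have swapped in a mirror flip.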